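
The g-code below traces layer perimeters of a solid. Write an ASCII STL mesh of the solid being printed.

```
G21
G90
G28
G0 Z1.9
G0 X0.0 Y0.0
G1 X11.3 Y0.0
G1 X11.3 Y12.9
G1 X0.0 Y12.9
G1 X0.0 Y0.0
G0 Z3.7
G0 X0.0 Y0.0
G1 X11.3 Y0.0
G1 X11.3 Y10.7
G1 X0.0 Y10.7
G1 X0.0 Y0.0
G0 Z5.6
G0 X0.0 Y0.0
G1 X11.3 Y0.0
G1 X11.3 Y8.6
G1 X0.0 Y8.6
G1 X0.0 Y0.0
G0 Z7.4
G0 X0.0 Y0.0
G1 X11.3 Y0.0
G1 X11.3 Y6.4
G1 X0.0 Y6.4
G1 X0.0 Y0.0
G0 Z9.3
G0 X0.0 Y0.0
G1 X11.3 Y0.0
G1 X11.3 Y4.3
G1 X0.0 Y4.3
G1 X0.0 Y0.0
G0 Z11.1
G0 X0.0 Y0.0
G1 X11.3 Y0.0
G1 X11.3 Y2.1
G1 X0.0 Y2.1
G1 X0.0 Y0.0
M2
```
solid part
  facet normal 0.0000 0.0000 -1.0000
    outer loop
      vertex 11.3 15.0 0.0
      vertex 11.3 0.0 0.0
      vertex 0.0 0.0 0.0
    endloop
  endfacet
  facet normal 0.0000 0.0000 -1.0000
    outer loop
      vertex 0.0 15.0 0.0
      vertex 11.3 15.0 0.0
      vertex 0.0 0.0 0.0
    endloop
  endfacet
  facet normal 0.0000 -1.0000 0.0000
    outer loop
      vertex 0.0 0.0 0.0
      vertex 11.3 0.0 0.0
      vertex 11.3 0.0 13.0
    endloop
  endfacet
  facet normal 0.0000 -1.0000 0.0000
    outer loop
      vertex 0.0 0.0 0.0
      vertex 11.3 0.0 13.0
      vertex 0.0 0.0 13.0
    endloop
  endfacet
  facet normal 0.0000 0.6549 0.7557
    outer loop
      vertex 0.0 0.0 13.0
      vertex 11.3 0.0 13.0
      vertex 11.3 15.0 0.0
    endloop
  endfacet
  facet normal 0.0000 0.6549 0.7557
    outer loop
      vertex 0.0 0.0 13.0
      vertex 11.3 15.0 0.0
      vertex 0.0 15.0 0.0
    endloop
  endfacet
  facet normal -1.0000 0.0000 0.0000
    outer loop
      vertex 0.0 0.0 13.0
      vertex 0.0 15.0 0.0
      vertex 0.0 0.0 0.0
    endloop
  endfacet
  facet normal 1.0000 0.0000 0.0000
    outer loop
      vertex 11.3 0.0 0.0
      vertex 11.3 15.0 0.0
      vertex 11.3 0.0 13.0
    endloop
  endfacet
endsolid part

The G0 Z moves step by Δz≈1.9 mm. The G1 loops shrink linearly with z, so the solid tapers from its base footprint up to z≈13. Closing with a flat bottom cap and the tapered top and triangulating gives 8 facets — a wedge (ramp): 11.3 × 15 mm base, rising to 13 mm along the y=0 edge and sloping linearly to z=0 at y=15.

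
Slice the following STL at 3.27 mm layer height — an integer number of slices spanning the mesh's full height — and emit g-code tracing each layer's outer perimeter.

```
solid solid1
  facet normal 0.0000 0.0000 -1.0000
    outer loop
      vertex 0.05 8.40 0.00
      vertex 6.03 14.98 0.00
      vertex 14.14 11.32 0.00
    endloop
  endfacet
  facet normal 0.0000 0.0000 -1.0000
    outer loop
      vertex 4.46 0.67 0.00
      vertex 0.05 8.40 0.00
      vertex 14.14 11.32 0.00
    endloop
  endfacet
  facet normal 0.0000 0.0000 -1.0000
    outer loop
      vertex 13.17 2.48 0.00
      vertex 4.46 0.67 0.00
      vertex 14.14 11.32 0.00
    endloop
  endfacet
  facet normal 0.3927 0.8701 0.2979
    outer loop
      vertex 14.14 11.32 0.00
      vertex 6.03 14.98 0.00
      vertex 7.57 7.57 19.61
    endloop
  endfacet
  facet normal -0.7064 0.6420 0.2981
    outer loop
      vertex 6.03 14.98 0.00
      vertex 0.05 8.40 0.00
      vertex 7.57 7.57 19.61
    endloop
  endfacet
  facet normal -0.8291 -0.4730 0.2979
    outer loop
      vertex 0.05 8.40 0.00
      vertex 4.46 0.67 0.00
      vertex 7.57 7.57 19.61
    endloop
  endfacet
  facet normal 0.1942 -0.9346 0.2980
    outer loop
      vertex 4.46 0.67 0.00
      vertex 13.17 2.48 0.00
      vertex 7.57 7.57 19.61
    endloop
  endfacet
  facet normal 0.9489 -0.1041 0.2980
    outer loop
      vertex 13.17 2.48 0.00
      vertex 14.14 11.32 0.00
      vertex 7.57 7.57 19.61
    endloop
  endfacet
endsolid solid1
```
; perimeter-only toolpath
G21 ; units = mm
G90 ; absolute positioning
G28 ; home
; layer 1
G0 Z3.27
G0 X13.05 Y10.70
G1 X6.29 Y13.75
G1 X1.30 Y8.26
G1 X4.98 Y1.82
G1 X12.24 Y3.33
G1 X13.05 Y10.70
; layer 2
G0 Z6.54
G0 X11.95 Y10.07
G1 X6.54 Y12.51
G1 X2.56 Y8.12
G1 X5.50 Y2.97
G1 X11.30 Y4.18
G1 X11.95 Y10.07
; layer 3
G0 Z9.80
G0 X10.86 Y9.45
G1 X6.80 Y11.28
G1 X3.81 Y7.99
G1 X6.02 Y4.12
G1 X10.37 Y5.03
G1 X10.86 Y9.45
; layer 4
G0 Z13.07
G0 X9.76 Y8.82
G1 X7.06 Y10.04
G1 X5.06 Y7.85
G1 X6.53 Y5.27
G1 X9.44 Y5.87
G1 X9.76 Y8.82
; layer 5
G0 Z16.34
G0 X8.67 Y8.20
G1 X7.31 Y8.80
G1 X6.32 Y7.71
G1 X7.05 Y6.42
G1 X8.50 Y6.72
G1 X8.67 Y8.20
M2 ; end

The solid is a regular 5-sided pyramid, base circumscribed radius ≈ 7.57 mm, apex at z ≈ 19.6 mm. Slicing at Δz = 3.27 mm — 6 equal slices spanning the solid's height, so layer i sits at z = i·h/6 — gives 5 non-empty perimeters. Each is a 5-segment closed polygon; G0 lifts to the layer z and rapids to the start vertex, then G1 traces the edges. The cross-section shrinks linearly with z (the slice at the apex is degenerate and omitted).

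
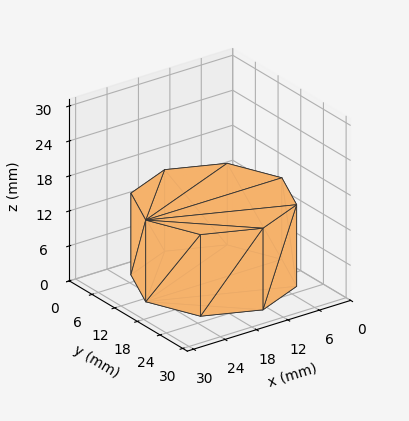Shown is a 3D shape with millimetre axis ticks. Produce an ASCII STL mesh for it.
Reading the render: the shape is a regular 8-sided prism (a cylinder approximated with 8 flat sides), circumscribed radius ≈ 13 mm, height ≈ 14 mm (dimensions read to the nearest mm from the axis ticks). For the STL, each face is triangulated and given an outward normal.

solid part
  facet normal 0.0000 0.0000 -1.0000
    outer loop
      vertex 13.00 26.00 0.00
      vertex 22.19 22.19 0.00
      vertex 26.00 13.00 0.00
    endloop
  endfacet
  facet normal 0.0000 0.0000 -1.0000
    outer loop
      vertex 3.81 22.19 0.00
      vertex 13.00 26.00 0.00
      vertex 26.00 13.00 0.00
    endloop
  endfacet
  facet normal 0.0000 0.0000 -1.0000
    outer loop
      vertex 0.00 13.00 0.00
      vertex 3.81 22.19 0.00
      vertex 26.00 13.00 0.00
    endloop
  endfacet
  facet normal 0.0000 0.0000 -1.0000
    outer loop
      vertex 3.81 3.81 0.00
      vertex 0.00 13.00 0.00
      vertex 26.00 13.00 0.00
    endloop
  endfacet
  facet normal 0.0000 0.0000 -1.0000
    outer loop
      vertex 13.00 0.00 0.00
      vertex 3.81 3.81 0.00
      vertex 26.00 13.00 0.00
    endloop
  endfacet
  facet normal 0.0000 0.0000 -1.0000
    outer loop
      vertex 22.19 3.81 0.00
      vertex 13.00 0.00 0.00
      vertex 26.00 13.00 0.00
    endloop
  endfacet
  facet normal 0.0000 0.0000 1.0000
    outer loop
      vertex 26.00 13.00 14.00
      vertex 22.19 22.19 14.00
      vertex 13.00 26.00 14.00
    endloop
  endfacet
  facet normal 0.0000 0.0000 1.0000
    outer loop
      vertex 26.00 13.00 14.00
      vertex 13.00 26.00 14.00
      vertex 3.81 22.19 14.00
    endloop
  endfacet
  facet normal 0.0000 0.0000 1.0000
    outer loop
      vertex 26.00 13.00 14.00
      vertex 3.81 22.19 14.00
      vertex 0.00 13.00 14.00
    endloop
  endfacet
  facet normal 0.0000 0.0000 1.0000
    outer loop
      vertex 26.00 13.00 14.00
      vertex 0.00 13.00 14.00
      vertex 3.81 3.81 14.00
    endloop
  endfacet
  facet normal 0.0000 0.0000 1.0000
    outer loop
      vertex 26.00 13.00 14.00
      vertex 3.81 3.81 14.00
      vertex 13.00 0.00 14.00
    endloop
  endfacet
  facet normal 0.0000 0.0000 1.0000
    outer loop
      vertex 26.00 13.00 14.00
      vertex 13.00 0.00 14.00
      vertex 22.19 3.81 14.00
    endloop
  endfacet
  facet normal 0.9238 0.3830 0.0000
    outer loop
      vertex 26.00 13.00 0.00
      vertex 22.19 22.19 0.00
      vertex 22.19 22.19 14.00
    endloop
  endfacet
  facet normal 0.9238 0.3830 0.0000
    outer loop
      vertex 26.00 13.00 0.00
      vertex 22.19 22.19 14.00
      vertex 26.00 13.00 14.00
    endloop
  endfacet
  facet normal 0.3830 0.9238 0.0000
    outer loop
      vertex 22.19 22.19 0.00
      vertex 13.00 26.00 0.00
      vertex 13.00 26.00 14.00
    endloop
  endfacet
  facet normal 0.3830 0.9238 0.0000
    outer loop
      vertex 22.19 22.19 0.00
      vertex 13.00 26.00 14.00
      vertex 22.19 22.19 14.00
    endloop
  endfacet
  facet normal -0.3830 0.9238 0.0000
    outer loop
      vertex 13.00 26.00 0.00
      vertex 3.81 22.19 0.00
      vertex 3.81 22.19 14.00
    endloop
  endfacet
  facet normal -0.3830 0.9238 0.0000
    outer loop
      vertex 13.00 26.00 0.00
      vertex 3.81 22.19 14.00
      vertex 13.00 26.00 14.00
    endloop
  endfacet
  facet normal -0.9238 0.3830 0.0000
    outer loop
      vertex 3.81 22.19 0.00
      vertex 0.00 13.00 0.00
      vertex 0.00 13.00 14.00
    endloop
  endfacet
  facet normal -0.9238 0.3830 0.0000
    outer loop
      vertex 3.81 22.19 0.00
      vertex 0.00 13.00 14.00
      vertex 3.81 22.19 14.00
    endloop
  endfacet
  facet normal -0.9238 -0.3830 0.0000
    outer loop
      vertex 0.00 13.00 0.00
      vertex 3.81 3.81 0.00
      vertex 3.81 3.81 14.00
    endloop
  endfacet
  facet normal -0.9238 -0.3830 0.0000
    outer loop
      vertex 0.00 13.00 0.00
      vertex 3.81 3.81 14.00
      vertex 0.00 13.00 14.00
    endloop
  endfacet
  facet normal -0.3830 -0.9238 0.0000
    outer loop
      vertex 3.81 3.81 0.00
      vertex 13.00 0.00 0.00
      vertex 13.00 0.00 14.00
    endloop
  endfacet
  facet normal -0.3830 -0.9238 0.0000
    outer loop
      vertex 3.81 3.81 0.00
      vertex 13.00 0.00 14.00
      vertex 3.81 3.81 14.00
    endloop
  endfacet
  facet normal 0.3830 -0.9238 0.0000
    outer loop
      vertex 13.00 0.00 0.00
      vertex 22.19 3.81 0.00
      vertex 22.19 3.81 14.00
    endloop
  endfacet
  facet normal 0.3830 -0.9238 0.0000
    outer loop
      vertex 13.00 0.00 0.00
      vertex 22.19 3.81 14.00
      vertex 13.00 0.00 14.00
    endloop
  endfacet
  facet normal 0.9238 -0.3830 0.0000
    outer loop
      vertex 22.19 3.81 0.00
      vertex 26.00 13.00 0.00
      vertex 26.00 13.00 14.00
    endloop
  endfacet
  facet normal 0.9238 -0.3830 0.0000
    outer loop
      vertex 22.19 3.81 0.00
      vertex 26.00 13.00 14.00
      vertex 22.19 3.81 14.00
    endloop
  endfacet
endsolid part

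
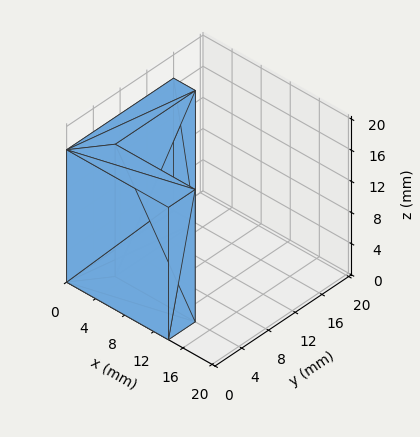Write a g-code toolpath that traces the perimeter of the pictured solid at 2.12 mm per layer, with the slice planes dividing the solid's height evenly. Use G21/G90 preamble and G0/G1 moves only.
Reading the render: the shape is an L-shaped prism: outer 14 × 16 mm, arm thicknesses ≈ 4 mm (horizontal) and 3 mm (vertical), extruded 17 mm in z (dimensions read to the nearest mm from the axis ticks). For the g-code, the solid's height is divided into equal slices at the stated Δz and each level perimeter traced with G1 moves after a G0 lift.

; perimeter-only toolpath
G21 ; units = mm
G90 ; absolute positioning
G28 ; home
; layer 1
G0 Z2.12
G0 X0.00 Y0.00
G1 X14.00 Y0.00
G1 X14.00 Y4.00
G1 X3.00 Y4.00
G1 X3.00 Y16.00
G1 X0.00 Y16.00
G1 X0.00 Y0.00
; layer 2
G0 Z4.25
G0 X0.00 Y0.00
G1 X14.00 Y0.00
G1 X14.00 Y4.00
G1 X3.00 Y4.00
G1 X3.00 Y16.00
G1 X0.00 Y16.00
G1 X0.00 Y0.00
; layer 3
G0 Z6.38
G0 X0.00 Y0.00
G1 X14.00 Y0.00
G1 X14.00 Y4.00
G1 X3.00 Y4.00
G1 X3.00 Y16.00
G1 X0.00 Y16.00
G1 X0.00 Y0.00
; layer 4
G0 Z8.50
G0 X0.00 Y0.00
G1 X14.00 Y0.00
G1 X14.00 Y4.00
G1 X3.00 Y4.00
G1 X3.00 Y16.00
G1 X0.00 Y16.00
G1 X0.00 Y0.00
; layer 5
G0 Z10.62
G0 X0.00 Y0.00
G1 X14.00 Y0.00
G1 X14.00 Y4.00
G1 X3.00 Y4.00
G1 X3.00 Y16.00
G1 X0.00 Y16.00
G1 X0.00 Y0.00
; layer 6
G0 Z12.75
G0 X0.00 Y0.00
G1 X14.00 Y0.00
G1 X14.00 Y4.00
G1 X3.00 Y4.00
G1 X3.00 Y16.00
G1 X0.00 Y16.00
G1 X0.00 Y0.00
; layer 7
G0 Z14.88
G0 X0.00 Y0.00
G1 X14.00 Y0.00
G1 X14.00 Y4.00
G1 X3.00 Y4.00
G1 X3.00 Y16.00
G1 X0.00 Y16.00
G1 X0.00 Y0.00
; layer 8
G0 Z17.00
G0 X0.00 Y0.00
G1 X14.00 Y0.00
G1 X14.00 Y4.00
G1 X3.00 Y4.00
G1 X3.00 Y16.00
G1 X0.00 Y16.00
G1 X0.00 Y0.00
M2 ; end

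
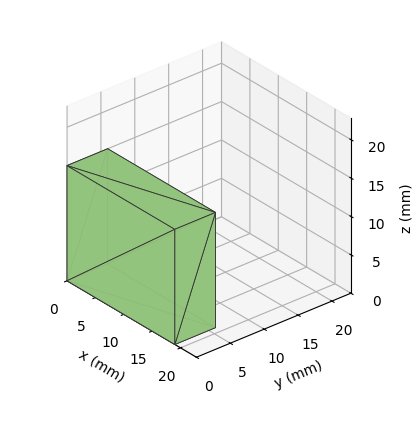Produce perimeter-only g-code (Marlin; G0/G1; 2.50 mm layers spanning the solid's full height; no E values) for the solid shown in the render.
Reading the render: the shape is a rectangular box, roughly 19 × 6 mm footprint and 15 mm tall (dimensions read to the nearest mm from the axis ticks). For the g-code, the solid's height is divided into equal slices at the stated Δz and each level perimeter traced with G1 moves after a G0 lift.

; perimeter-only toolpath
G21 ; units = mm
G90 ; absolute positioning
G28 ; home
; layer 1
G0 Z2.50
G0 X0.00 Y0.00
G1 X19.00 Y0.00
G1 X19.00 Y6.00
G1 X0.00 Y6.00
G1 X0.00 Y0.00
; layer 2
G0 Z5.00
G0 X0.00 Y0.00
G1 X19.00 Y0.00
G1 X19.00 Y6.00
G1 X0.00 Y6.00
G1 X0.00 Y0.00
; layer 3
G0 Z7.50
G0 X0.00 Y0.00
G1 X19.00 Y0.00
G1 X19.00 Y6.00
G1 X0.00 Y6.00
G1 X0.00 Y0.00
; layer 4
G0 Z10.00
G0 X0.00 Y0.00
G1 X19.00 Y0.00
G1 X19.00 Y6.00
G1 X0.00 Y6.00
G1 X0.00 Y0.00
; layer 5
G0 Z12.50
G0 X0.00 Y0.00
G1 X19.00 Y0.00
G1 X19.00 Y6.00
G1 X0.00 Y6.00
G1 X0.00 Y0.00
; layer 6
G0 Z15.00
G0 X0.00 Y0.00
G1 X19.00 Y0.00
G1 X19.00 Y6.00
G1 X0.00 Y6.00
G1 X0.00 Y0.00
M2 ; end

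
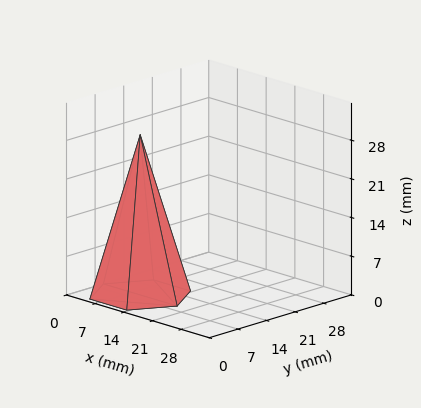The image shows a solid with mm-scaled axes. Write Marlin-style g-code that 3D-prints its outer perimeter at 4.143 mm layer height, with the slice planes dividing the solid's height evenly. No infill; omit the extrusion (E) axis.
Reading the render: the shape is a regular 6-sided pyramid, base circumscribed radius ≈ 9 mm, apex at z ≈ 29 mm (dimensions read to the nearest mm from the axis ticks). For the g-code, the solid's height is divided into equal slices at the stated Δz and each level perimeter traced with G1 moves after a G0 lift.

; perimeter-only toolpath
G21 ; units = mm
G90 ; absolute positioning
G28 ; home
; layer 1
G0 Z4.143
G0 X16.714 Y9.000
G1 X12.857 Y15.681
G1 X5.143 Y15.681
G1 X1.286 Y9.000
G1 X5.143 Y2.319
G1 X12.857 Y2.319
G1 X16.714 Y9.000
; layer 2
G0 Z8.286
G0 X15.429 Y9.000
G1 X12.214 Y14.567
G1 X5.786 Y14.567
G1 X2.571 Y9.000
G1 X5.786 Y3.433
G1 X12.214 Y3.433
G1 X15.429 Y9.000
; layer 3
G0 Z12.429
G0 X14.143 Y9.000
G1 X11.571 Y13.454
G1 X6.429 Y13.454
G1 X3.857 Y9.000
G1 X6.429 Y4.546
G1 X11.571 Y4.546
G1 X14.143 Y9.000
; layer 4
G0 Z16.571
G0 X12.857 Y9.000
G1 X10.929 Y12.340
G1 X7.071 Y12.340
G1 X5.143 Y9.000
G1 X7.071 Y5.660
G1 X10.929 Y5.660
G1 X12.857 Y9.000
; layer 5
G0 Z20.714
G0 X11.571 Y9.000
G1 X10.286 Y11.227
G1 X7.714 Y11.227
G1 X6.429 Y9.000
G1 X7.714 Y6.773
G1 X10.286 Y6.773
G1 X11.571 Y9.000
; layer 6
G0 Z24.857
G0 X10.286 Y9.000
G1 X9.643 Y10.113
G1 X8.357 Y10.113
G1 X7.714 Y9.000
G1 X8.357 Y7.887
G1 X9.643 Y7.887
G1 X10.286 Y9.000
M2 ; end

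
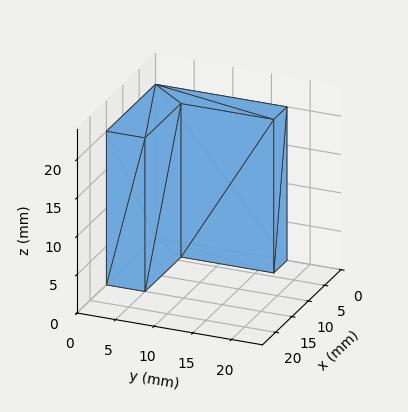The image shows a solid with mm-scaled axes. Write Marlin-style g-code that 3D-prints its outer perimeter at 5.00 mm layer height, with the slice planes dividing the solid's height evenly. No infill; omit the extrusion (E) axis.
Reading the render: the shape is an L-shaped prism: outer 15 × 17 mm, arm thicknesses ≈ 5 mm (horizontal) and 4 mm (vertical), extruded 20 mm in z (dimensions read to the nearest mm from the axis ticks). For the g-code, the solid's height is divided into equal slices at the stated Δz and each level perimeter traced with G1 moves after a G0 lift.

; perimeter-only toolpath
G21 ; units = mm
G90 ; absolute positioning
G28 ; home
; layer 1
G0 Z5.00
G0 X0.00 Y0.00
G1 X15.00 Y0.00
G1 X15.00 Y5.00
G1 X4.00 Y5.00
G1 X4.00 Y17.00
G1 X0.00 Y17.00
G1 X0.00 Y0.00
; layer 2
G0 Z10.00
G0 X0.00 Y0.00
G1 X15.00 Y0.00
G1 X15.00 Y5.00
G1 X4.00 Y5.00
G1 X4.00 Y17.00
G1 X0.00 Y17.00
G1 X0.00 Y0.00
; layer 3
G0 Z15.00
G0 X0.00 Y0.00
G1 X15.00 Y0.00
G1 X15.00 Y5.00
G1 X4.00 Y5.00
G1 X4.00 Y17.00
G1 X0.00 Y17.00
G1 X0.00 Y0.00
; layer 4
G0 Z20.00
G0 X0.00 Y0.00
G1 X15.00 Y0.00
G1 X15.00 Y5.00
G1 X4.00 Y5.00
G1 X4.00 Y17.00
G1 X0.00 Y17.00
G1 X0.00 Y0.00
M2 ; end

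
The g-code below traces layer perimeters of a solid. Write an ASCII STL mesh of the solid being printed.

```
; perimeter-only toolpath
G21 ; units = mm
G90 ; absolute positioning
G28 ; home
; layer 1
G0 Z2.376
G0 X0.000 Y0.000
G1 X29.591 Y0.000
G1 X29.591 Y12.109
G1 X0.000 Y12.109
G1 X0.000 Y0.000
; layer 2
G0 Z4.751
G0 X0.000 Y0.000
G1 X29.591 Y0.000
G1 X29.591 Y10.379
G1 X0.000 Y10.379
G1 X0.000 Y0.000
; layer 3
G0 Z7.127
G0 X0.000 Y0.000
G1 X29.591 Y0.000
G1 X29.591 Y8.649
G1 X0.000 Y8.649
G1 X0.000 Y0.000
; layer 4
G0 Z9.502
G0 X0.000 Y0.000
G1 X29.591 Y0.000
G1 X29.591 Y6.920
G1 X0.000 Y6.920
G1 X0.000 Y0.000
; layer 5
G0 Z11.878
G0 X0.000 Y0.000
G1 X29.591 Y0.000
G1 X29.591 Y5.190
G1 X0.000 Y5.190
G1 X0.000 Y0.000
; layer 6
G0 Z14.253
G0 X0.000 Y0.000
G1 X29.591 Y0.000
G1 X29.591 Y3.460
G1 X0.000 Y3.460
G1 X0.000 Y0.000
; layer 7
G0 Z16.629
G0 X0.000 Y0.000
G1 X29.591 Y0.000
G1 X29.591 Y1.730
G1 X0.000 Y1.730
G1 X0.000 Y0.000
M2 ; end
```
solid part
  facet normal 0.0000 0.0000 -1.0000
    outer loop
      vertex 29.591 13.839 0.000
      vertex 29.591 0.000 0.000
      vertex 0.000 0.000 0.000
    endloop
  endfacet
  facet normal 0.0000 0.0000 -1.0000
    outer loop
      vertex 0.000 13.839 0.000
      vertex 29.591 13.839 0.000
      vertex 0.000 0.000 0.000
    endloop
  endfacet
  facet normal 0.0000 -1.0000 0.0000
    outer loop
      vertex 0.000 0.000 0.000
      vertex 29.591 0.000 0.000
      vertex 29.591 0.000 19.004
    endloop
  endfacet
  facet normal 0.0000 -1.0000 0.0000
    outer loop
      vertex 0.000 0.000 0.000
      vertex 29.591 0.000 19.004
      vertex 0.000 0.000 19.004
    endloop
  endfacet
  facet normal 0.0000 0.8084 0.5887
    outer loop
      vertex 0.000 0.000 19.004
      vertex 29.591 0.000 19.004
      vertex 29.591 13.839 0.000
    endloop
  endfacet
  facet normal 0.0000 0.8084 0.5887
    outer loop
      vertex 0.000 0.000 19.004
      vertex 29.591 13.839 0.000
      vertex 0.000 13.839 0.000
    endloop
  endfacet
  facet normal -1.0000 0.0000 0.0000
    outer loop
      vertex 0.000 0.000 19.004
      vertex 0.000 13.839 0.000
      vertex 0.000 0.000 0.000
    endloop
  endfacet
  facet normal 1.0000 0.0000 0.0000
    outer loop
      vertex 29.591 0.000 0.000
      vertex 29.591 13.839 0.000
      vertex 29.591 0.000 19.004
    endloop
  endfacet
endsolid part

The G0 Z moves step by Δz≈2.376 mm. The G1 loops shrink linearly with z, so the solid tapers from its base footprint up to z≈19. Closing with a flat bottom cap and the tapered top and triangulating gives 8 facets — a wedge (ramp): 29.6 × 13.8 mm base, rising to 19 mm along the y=0 edge and sloping linearly to z=0 at y=13.8.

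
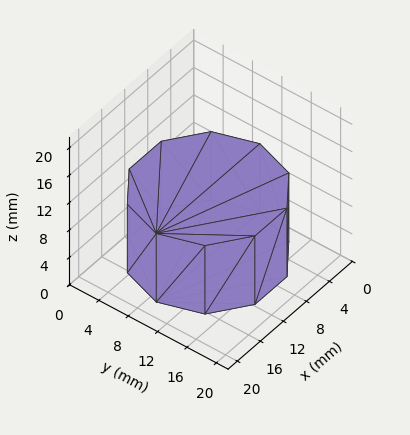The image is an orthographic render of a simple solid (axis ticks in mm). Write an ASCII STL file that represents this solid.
Reading the render: the shape is a regular 10-sided prism (a cylinder approximated with 10 flat sides), circumscribed radius ≈ 9 mm, height ≈ 10 mm (dimensions read to the nearest mm from the axis ticks). For the STL, each face is triangulated and given an outward normal.

solid part
  facet normal 0.0000 0.0000 -1.0000
    outer loop
      vertex 11.78 17.56 0.00
      vertex 16.28 14.29 0.00
      vertex 18.00 9.00 0.00
    endloop
  endfacet
  facet normal 0.0000 0.0000 -1.0000
    outer loop
      vertex 6.22 17.56 0.00
      vertex 11.78 17.56 0.00
      vertex 18.00 9.00 0.00
    endloop
  endfacet
  facet normal 0.0000 0.0000 -1.0000
    outer loop
      vertex 1.72 14.29 0.00
      vertex 6.22 17.56 0.00
      vertex 18.00 9.00 0.00
    endloop
  endfacet
  facet normal 0.0000 0.0000 -1.0000
    outer loop
      vertex 0.00 9.00 0.00
      vertex 1.72 14.29 0.00
      vertex 18.00 9.00 0.00
    endloop
  endfacet
  facet normal 0.0000 0.0000 -1.0000
    outer loop
      vertex 1.72 3.71 0.00
      vertex 0.00 9.00 0.00
      vertex 18.00 9.00 0.00
    endloop
  endfacet
  facet normal 0.0000 0.0000 -1.0000
    outer loop
      vertex 6.22 0.44 0.00
      vertex 1.72 3.71 0.00
      vertex 18.00 9.00 0.00
    endloop
  endfacet
  facet normal 0.0000 0.0000 -1.0000
    outer loop
      vertex 11.78 0.44 0.00
      vertex 6.22 0.44 0.00
      vertex 18.00 9.00 0.00
    endloop
  endfacet
  facet normal 0.0000 0.0000 -1.0000
    outer loop
      vertex 16.28 3.71 0.00
      vertex 11.78 0.44 0.00
      vertex 18.00 9.00 0.00
    endloop
  endfacet
  facet normal 0.0000 0.0000 1.0000
    outer loop
      vertex 18.00 9.00 10.00
      vertex 16.28 14.29 10.00
      vertex 11.78 17.56 10.00
    endloop
  endfacet
  facet normal 0.0000 0.0000 1.0000
    outer loop
      vertex 18.00 9.00 10.00
      vertex 11.78 17.56 10.00
      vertex 6.22 17.56 10.00
    endloop
  endfacet
  facet normal 0.0000 0.0000 1.0000
    outer loop
      vertex 18.00 9.00 10.00
      vertex 6.22 17.56 10.00
      vertex 1.72 14.29 10.00
    endloop
  endfacet
  facet normal 0.0000 0.0000 1.0000
    outer loop
      vertex 18.00 9.00 10.00
      vertex 1.72 14.29 10.00
      vertex 0.00 9.00 10.00
    endloop
  endfacet
  facet normal 0.0000 0.0000 1.0000
    outer loop
      vertex 18.00 9.00 10.00
      vertex 0.00 9.00 10.00
      vertex 1.72 3.71 10.00
    endloop
  endfacet
  facet normal 0.0000 0.0000 1.0000
    outer loop
      vertex 18.00 9.00 10.00
      vertex 1.72 3.71 10.00
      vertex 6.22 0.44 10.00
    endloop
  endfacet
  facet normal 0.0000 0.0000 1.0000
    outer loop
      vertex 18.00 9.00 10.00
      vertex 6.22 0.44 10.00
      vertex 11.78 0.44 10.00
    endloop
  endfacet
  facet normal 0.0000 0.0000 1.0000
    outer loop
      vertex 18.00 9.00 10.00
      vertex 11.78 0.44 10.00
      vertex 16.28 3.71 10.00
    endloop
  endfacet
  facet normal 0.9510 0.3092 0.0000
    outer loop
      vertex 18.00 9.00 0.00
      vertex 16.28 14.29 0.00
      vertex 16.28 14.29 10.00
    endloop
  endfacet
  facet normal 0.9510 0.3092 0.0000
    outer loop
      vertex 18.00 9.00 0.00
      vertex 16.28 14.29 10.00
      vertex 18.00 9.00 10.00
    endloop
  endfacet
  facet normal 0.5879 0.8090 0.0000
    outer loop
      vertex 16.28 14.29 0.00
      vertex 11.78 17.56 0.00
      vertex 11.78 17.56 10.00
    endloop
  endfacet
  facet normal 0.5879 0.8090 0.0000
    outer loop
      vertex 16.28 14.29 0.00
      vertex 11.78 17.56 10.00
      vertex 16.28 14.29 10.00
    endloop
  endfacet
  facet normal 0.0000 1.0000 0.0000
    outer loop
      vertex 11.78 17.56 0.00
      vertex 6.22 17.56 0.00
      vertex 6.22 17.56 10.00
    endloop
  endfacet
  facet normal 0.0000 1.0000 0.0000
    outer loop
      vertex 11.78 17.56 0.00
      vertex 6.22 17.56 10.00
      vertex 11.78 17.56 10.00
    endloop
  endfacet
  facet normal -0.5879 0.8090 0.0000
    outer loop
      vertex 6.22 17.56 0.00
      vertex 1.72 14.29 0.00
      vertex 1.72 14.29 10.00
    endloop
  endfacet
  facet normal -0.5879 0.8090 0.0000
    outer loop
      vertex 6.22 17.56 0.00
      vertex 1.72 14.29 10.00
      vertex 6.22 17.56 10.00
    endloop
  endfacet
  facet normal -0.9510 0.3092 0.0000
    outer loop
      vertex 1.72 14.29 0.00
      vertex 0.00 9.00 0.00
      vertex 0.00 9.00 10.00
    endloop
  endfacet
  facet normal -0.9510 0.3092 0.0000
    outer loop
      vertex 1.72 14.29 0.00
      vertex 0.00 9.00 10.00
      vertex 1.72 14.29 10.00
    endloop
  endfacet
  facet normal -0.9510 -0.3092 0.0000
    outer loop
      vertex 0.00 9.00 0.00
      vertex 1.72 3.71 0.00
      vertex 1.72 3.71 10.00
    endloop
  endfacet
  facet normal -0.9510 -0.3092 0.0000
    outer loop
      vertex 0.00 9.00 0.00
      vertex 1.72 3.71 10.00
      vertex 0.00 9.00 10.00
    endloop
  endfacet
  facet normal -0.5879 -0.8090 0.0000
    outer loop
      vertex 1.72 3.71 0.00
      vertex 6.22 0.44 0.00
      vertex 6.22 0.44 10.00
    endloop
  endfacet
  facet normal -0.5879 -0.8090 0.0000
    outer loop
      vertex 1.72 3.71 0.00
      vertex 6.22 0.44 10.00
      vertex 1.72 3.71 10.00
    endloop
  endfacet
  facet normal 0.0000 -1.0000 0.0000
    outer loop
      vertex 6.22 0.44 0.00
      vertex 11.78 0.44 0.00
      vertex 11.78 0.44 10.00
    endloop
  endfacet
  facet normal 0.0000 -1.0000 0.0000
    outer loop
      vertex 6.22 0.44 0.00
      vertex 11.78 0.44 10.00
      vertex 6.22 0.44 10.00
    endloop
  endfacet
  facet normal 0.5879 -0.8090 0.0000
    outer loop
      vertex 11.78 0.44 0.00
      vertex 16.28 3.71 0.00
      vertex 16.28 3.71 10.00
    endloop
  endfacet
  facet normal 0.5879 -0.8090 0.0000
    outer loop
      vertex 11.78 0.44 0.00
      vertex 16.28 3.71 10.00
      vertex 11.78 0.44 10.00
    endloop
  endfacet
  facet normal 0.9510 -0.3092 0.0000
    outer loop
      vertex 16.28 3.71 0.00
      vertex 18.00 9.00 0.00
      vertex 18.00 9.00 10.00
    endloop
  endfacet
  facet normal 0.9510 -0.3092 0.0000
    outer loop
      vertex 16.28 3.71 0.00
      vertex 18.00 9.00 10.00
      vertex 16.28 3.71 10.00
    endloop
  endfacet
endsolid part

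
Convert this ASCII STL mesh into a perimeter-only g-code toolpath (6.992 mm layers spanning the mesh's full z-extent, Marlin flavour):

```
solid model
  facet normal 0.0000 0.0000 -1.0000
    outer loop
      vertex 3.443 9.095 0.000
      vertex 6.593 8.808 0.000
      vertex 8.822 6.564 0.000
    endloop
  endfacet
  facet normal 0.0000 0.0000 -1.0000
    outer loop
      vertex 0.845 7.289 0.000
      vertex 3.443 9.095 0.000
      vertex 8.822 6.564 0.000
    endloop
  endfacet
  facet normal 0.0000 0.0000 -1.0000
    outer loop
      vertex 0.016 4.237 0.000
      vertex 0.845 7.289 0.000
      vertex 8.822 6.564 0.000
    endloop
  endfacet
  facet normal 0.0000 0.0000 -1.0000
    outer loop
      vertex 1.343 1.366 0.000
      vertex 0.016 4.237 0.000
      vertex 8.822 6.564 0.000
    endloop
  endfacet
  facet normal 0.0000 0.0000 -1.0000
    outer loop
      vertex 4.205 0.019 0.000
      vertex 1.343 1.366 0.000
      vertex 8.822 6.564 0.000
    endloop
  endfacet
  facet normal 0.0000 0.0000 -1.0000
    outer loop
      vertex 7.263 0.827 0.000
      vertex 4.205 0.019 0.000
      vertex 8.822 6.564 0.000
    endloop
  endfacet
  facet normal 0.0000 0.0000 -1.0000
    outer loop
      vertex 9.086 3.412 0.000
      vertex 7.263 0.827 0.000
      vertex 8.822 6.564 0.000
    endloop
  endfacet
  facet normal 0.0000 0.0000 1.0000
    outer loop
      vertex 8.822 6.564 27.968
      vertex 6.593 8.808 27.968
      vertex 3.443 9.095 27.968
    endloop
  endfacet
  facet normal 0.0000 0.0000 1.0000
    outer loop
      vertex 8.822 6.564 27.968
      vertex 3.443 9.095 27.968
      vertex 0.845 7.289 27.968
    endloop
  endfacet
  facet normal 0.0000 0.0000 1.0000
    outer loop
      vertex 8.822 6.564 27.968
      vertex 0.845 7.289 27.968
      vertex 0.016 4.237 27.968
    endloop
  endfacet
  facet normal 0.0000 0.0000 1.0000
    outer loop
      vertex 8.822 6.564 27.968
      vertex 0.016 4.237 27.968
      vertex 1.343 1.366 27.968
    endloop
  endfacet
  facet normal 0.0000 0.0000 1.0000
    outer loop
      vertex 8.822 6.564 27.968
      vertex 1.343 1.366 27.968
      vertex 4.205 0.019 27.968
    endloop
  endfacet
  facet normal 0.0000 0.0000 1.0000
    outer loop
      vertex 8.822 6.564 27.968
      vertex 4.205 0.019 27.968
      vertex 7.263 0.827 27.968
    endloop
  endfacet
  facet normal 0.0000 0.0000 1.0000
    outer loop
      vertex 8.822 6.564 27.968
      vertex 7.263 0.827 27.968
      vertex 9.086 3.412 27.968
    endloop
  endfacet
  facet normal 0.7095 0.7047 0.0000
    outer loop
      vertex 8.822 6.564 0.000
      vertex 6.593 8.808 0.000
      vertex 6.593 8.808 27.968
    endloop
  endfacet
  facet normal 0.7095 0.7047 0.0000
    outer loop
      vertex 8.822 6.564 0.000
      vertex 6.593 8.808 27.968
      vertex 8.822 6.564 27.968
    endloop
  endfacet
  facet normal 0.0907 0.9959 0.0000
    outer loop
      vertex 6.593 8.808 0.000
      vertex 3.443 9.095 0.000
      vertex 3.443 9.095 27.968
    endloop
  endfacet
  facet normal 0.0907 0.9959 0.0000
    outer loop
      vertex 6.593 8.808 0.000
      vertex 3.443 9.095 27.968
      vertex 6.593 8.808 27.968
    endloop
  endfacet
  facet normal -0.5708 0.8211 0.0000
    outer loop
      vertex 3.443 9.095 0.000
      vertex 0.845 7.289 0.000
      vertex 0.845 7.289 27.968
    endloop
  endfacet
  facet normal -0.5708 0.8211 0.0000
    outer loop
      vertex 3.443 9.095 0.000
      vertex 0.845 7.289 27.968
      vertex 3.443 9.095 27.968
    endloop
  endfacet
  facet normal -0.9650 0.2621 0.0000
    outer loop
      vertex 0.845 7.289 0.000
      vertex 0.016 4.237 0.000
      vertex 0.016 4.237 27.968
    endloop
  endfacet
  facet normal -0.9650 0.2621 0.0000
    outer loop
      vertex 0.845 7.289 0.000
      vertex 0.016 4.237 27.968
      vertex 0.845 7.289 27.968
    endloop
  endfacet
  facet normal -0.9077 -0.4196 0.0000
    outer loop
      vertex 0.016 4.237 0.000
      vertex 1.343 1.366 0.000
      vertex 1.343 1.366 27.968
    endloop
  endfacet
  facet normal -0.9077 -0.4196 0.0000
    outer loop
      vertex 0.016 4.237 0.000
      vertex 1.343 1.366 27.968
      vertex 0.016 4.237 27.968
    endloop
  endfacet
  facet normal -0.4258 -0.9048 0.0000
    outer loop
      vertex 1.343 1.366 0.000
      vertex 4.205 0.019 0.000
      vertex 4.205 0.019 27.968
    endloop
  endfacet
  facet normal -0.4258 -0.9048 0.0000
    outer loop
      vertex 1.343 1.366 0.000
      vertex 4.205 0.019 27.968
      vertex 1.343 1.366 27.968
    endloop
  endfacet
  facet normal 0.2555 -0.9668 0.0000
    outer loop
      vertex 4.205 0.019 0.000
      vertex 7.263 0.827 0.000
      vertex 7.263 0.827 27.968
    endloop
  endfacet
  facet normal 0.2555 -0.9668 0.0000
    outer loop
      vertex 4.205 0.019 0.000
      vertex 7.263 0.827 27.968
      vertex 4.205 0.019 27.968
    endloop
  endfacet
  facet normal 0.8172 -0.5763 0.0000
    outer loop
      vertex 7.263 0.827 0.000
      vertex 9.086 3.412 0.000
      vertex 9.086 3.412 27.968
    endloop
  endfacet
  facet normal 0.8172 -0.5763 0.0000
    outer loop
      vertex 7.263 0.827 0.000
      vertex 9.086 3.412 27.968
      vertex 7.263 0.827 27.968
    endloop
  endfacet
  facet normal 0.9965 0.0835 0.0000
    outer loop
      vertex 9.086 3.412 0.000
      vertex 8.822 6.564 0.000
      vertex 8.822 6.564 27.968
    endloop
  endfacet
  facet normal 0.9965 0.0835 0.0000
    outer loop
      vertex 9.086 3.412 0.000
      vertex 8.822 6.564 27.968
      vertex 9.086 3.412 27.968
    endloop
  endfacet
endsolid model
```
; perimeter-only toolpath
G21 ; units = mm
G90 ; absolute positioning
G28 ; home
; layer 1
G0 Z6.992
G0 X8.822 Y6.564
G1 X6.593 Y8.808
G1 X3.443 Y9.095
G1 X0.845 Y7.289
G1 X0.016 Y4.237
G1 X1.343 Y1.366
G1 X4.205 Y0.019
G1 X7.263 Y0.827
G1 X9.086 Y3.412
G1 X8.822 Y6.564
; layer 2
G0 Z13.984
G0 X8.822 Y6.564
G1 X6.593 Y8.808
G1 X3.443 Y9.095
G1 X0.845 Y7.289
G1 X0.016 Y4.237
G1 X1.343 Y1.366
G1 X4.205 Y0.019
G1 X7.263 Y0.827
G1 X9.086 Y3.412
G1 X8.822 Y6.564
; layer 3
G0 Z20.976
G0 X8.822 Y6.564
G1 X6.593 Y8.808
G1 X3.443 Y9.095
G1 X0.845 Y7.289
G1 X0.016 Y4.237
G1 X1.343 Y1.366
G1 X4.205 Y0.019
G1 X7.263 Y0.827
G1 X9.086 Y3.412
G1 X8.822 Y6.564
; layer 4
G0 Z27.968
G0 X8.822 Y6.564
G1 X6.593 Y8.808
G1 X3.443 Y9.095
G1 X0.845 Y7.289
G1 X0.016 Y4.237
G1 X1.343 Y1.366
G1 X4.205 Y0.019
G1 X7.263 Y0.827
G1 X9.086 Y3.412
G1 X8.822 Y6.564
M2 ; end

The solid is a regular 9-sided prism (a cylinder approximated with 9 flat sides), circumscribed radius ≈ 4.62 mm, height ≈ 28 mm. Slicing at Δz = 6.992 mm — 4 equal slices spanning the solid's height, so layer i sits at z = i·h/4 — gives 4 non-empty perimeters. Each is a 9-segment closed polygon; G0 lifts to the layer z and rapids to the start vertex, then G1 traces the edges.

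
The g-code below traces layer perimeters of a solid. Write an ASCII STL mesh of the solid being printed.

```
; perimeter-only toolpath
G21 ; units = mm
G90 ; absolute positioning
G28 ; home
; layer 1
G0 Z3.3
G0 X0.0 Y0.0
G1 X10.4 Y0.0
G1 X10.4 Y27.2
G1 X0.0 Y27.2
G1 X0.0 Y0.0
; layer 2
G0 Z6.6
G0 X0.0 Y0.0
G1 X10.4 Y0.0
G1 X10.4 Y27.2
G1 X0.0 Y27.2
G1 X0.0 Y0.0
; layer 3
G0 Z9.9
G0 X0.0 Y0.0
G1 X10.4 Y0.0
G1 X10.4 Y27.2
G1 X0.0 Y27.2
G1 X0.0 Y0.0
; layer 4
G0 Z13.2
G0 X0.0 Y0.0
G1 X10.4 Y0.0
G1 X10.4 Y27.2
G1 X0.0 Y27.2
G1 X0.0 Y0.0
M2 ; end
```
solid part
  facet normal 0.0000 0.0000 -1.0000
    outer loop
      vertex 10.4 27.2 0.0
      vertex 10.4 0.0 0.0
      vertex 0.0 0.0 0.0
    endloop
  endfacet
  facet normal 0.0000 0.0000 -1.0000
    outer loop
      vertex 0.0 27.2 0.0
      vertex 10.4 27.2 0.0
      vertex 0.0 0.0 0.0
    endloop
  endfacet
  facet normal 0.0000 0.0000 1.0000
    outer loop
      vertex 0.0 0.0 13.2
      vertex 10.4 0.0 13.2
      vertex 10.4 27.2 13.2
    endloop
  endfacet
  facet normal 0.0000 0.0000 1.0000
    outer loop
      vertex 0.0 0.0 13.2
      vertex 10.4 27.2 13.2
      vertex 0.0 27.2 13.2
    endloop
  endfacet
  facet normal 0.0000 -1.0000 0.0000
    outer loop
      vertex 0.0 0.0 0.0
      vertex 10.4 0.0 0.0
      vertex 10.4 0.0 13.2
    endloop
  endfacet
  facet normal 0.0000 -1.0000 0.0000
    outer loop
      vertex 0.0 0.0 0.0
      vertex 10.4 0.0 13.2
      vertex 0.0 0.0 13.2
    endloop
  endfacet
  facet normal 0.0000 1.0000 0.0000
    outer loop
      vertex 10.4 27.2 13.2
      vertex 10.4 27.2 0.0
      vertex 0.0 27.2 0.0
    endloop
  endfacet
  facet normal 0.0000 1.0000 0.0000
    outer loop
      vertex 0.0 27.2 13.2
      vertex 10.4 27.2 13.2
      vertex 0.0 27.2 0.0
    endloop
  endfacet
  facet normal -1.0000 0.0000 0.0000
    outer loop
      vertex 0.0 27.2 13.2
      vertex 0.0 27.2 0.0
      vertex 0.0 0.0 0.0
    endloop
  endfacet
  facet normal -1.0000 0.0000 0.0000
    outer loop
      vertex 0.0 0.0 13.2
      vertex 0.0 27.2 13.2
      vertex 0.0 0.0 0.0
    endloop
  endfacet
  facet normal 1.0000 0.0000 0.0000
    outer loop
      vertex 10.4 0.0 0.0
      vertex 10.4 27.2 0.0
      vertex 10.4 27.2 13.2
    endloop
  endfacet
  facet normal 1.0000 0.0000 0.0000
    outer loop
      vertex 10.4 0.0 0.0
      vertex 10.4 27.2 13.2
      vertex 10.4 0.0 13.2
    endloop
  endfacet
endsolid part

The G0 Z moves step by Δz≈3.3 mm. Every layer's G1 loop is the same polygon, so the solid is a straight extrusion of it from z=0 to z≈13.2. Closing with flat bottom and top caps and triangulating gives 12 facets — a rectangular box, roughly 10.4 × 27.2 mm footprint and 13.2 mm tall.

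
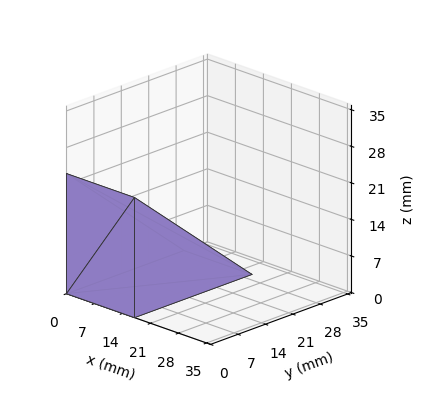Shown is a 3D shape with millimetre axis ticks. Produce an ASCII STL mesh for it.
Reading the render: the shape is a wedge (ramp): 17 × 30 mm base, rising to 23 mm along the y=0 edge and sloping linearly to z=0 at y=30 (dimensions read to the nearest mm from the axis ticks). For the STL, each face is triangulated and given an outward normal.

solid part
  facet normal 0.0000 0.0000 -1.0000
    outer loop
      vertex 17.0 30.0 0.0
      vertex 17.0 0.0 0.0
      vertex 0.0 0.0 0.0
    endloop
  endfacet
  facet normal 0.0000 0.0000 -1.0000
    outer loop
      vertex 0.0 30.0 0.0
      vertex 17.0 30.0 0.0
      vertex 0.0 0.0 0.0
    endloop
  endfacet
  facet normal 0.0000 -1.0000 0.0000
    outer loop
      vertex 0.0 0.0 0.0
      vertex 17.0 0.0 0.0
      vertex 17.0 0.0 23.0
    endloop
  endfacet
  facet normal 0.0000 -1.0000 0.0000
    outer loop
      vertex 0.0 0.0 0.0
      vertex 17.0 0.0 23.0
      vertex 0.0 0.0 23.0
    endloop
  endfacet
  facet normal 0.0000 0.6084 0.7936
    outer loop
      vertex 0.0 0.0 23.0
      vertex 17.0 0.0 23.0
      vertex 17.0 30.0 0.0
    endloop
  endfacet
  facet normal 0.0000 0.6084 0.7936
    outer loop
      vertex 0.0 0.0 23.0
      vertex 17.0 30.0 0.0
      vertex 0.0 30.0 0.0
    endloop
  endfacet
  facet normal -1.0000 0.0000 0.0000
    outer loop
      vertex 0.0 0.0 23.0
      vertex 0.0 30.0 0.0
      vertex 0.0 0.0 0.0
    endloop
  endfacet
  facet normal 1.0000 0.0000 0.0000
    outer loop
      vertex 17.0 0.0 0.0
      vertex 17.0 30.0 0.0
      vertex 17.0 0.0 23.0
    endloop
  endfacet
endsolid part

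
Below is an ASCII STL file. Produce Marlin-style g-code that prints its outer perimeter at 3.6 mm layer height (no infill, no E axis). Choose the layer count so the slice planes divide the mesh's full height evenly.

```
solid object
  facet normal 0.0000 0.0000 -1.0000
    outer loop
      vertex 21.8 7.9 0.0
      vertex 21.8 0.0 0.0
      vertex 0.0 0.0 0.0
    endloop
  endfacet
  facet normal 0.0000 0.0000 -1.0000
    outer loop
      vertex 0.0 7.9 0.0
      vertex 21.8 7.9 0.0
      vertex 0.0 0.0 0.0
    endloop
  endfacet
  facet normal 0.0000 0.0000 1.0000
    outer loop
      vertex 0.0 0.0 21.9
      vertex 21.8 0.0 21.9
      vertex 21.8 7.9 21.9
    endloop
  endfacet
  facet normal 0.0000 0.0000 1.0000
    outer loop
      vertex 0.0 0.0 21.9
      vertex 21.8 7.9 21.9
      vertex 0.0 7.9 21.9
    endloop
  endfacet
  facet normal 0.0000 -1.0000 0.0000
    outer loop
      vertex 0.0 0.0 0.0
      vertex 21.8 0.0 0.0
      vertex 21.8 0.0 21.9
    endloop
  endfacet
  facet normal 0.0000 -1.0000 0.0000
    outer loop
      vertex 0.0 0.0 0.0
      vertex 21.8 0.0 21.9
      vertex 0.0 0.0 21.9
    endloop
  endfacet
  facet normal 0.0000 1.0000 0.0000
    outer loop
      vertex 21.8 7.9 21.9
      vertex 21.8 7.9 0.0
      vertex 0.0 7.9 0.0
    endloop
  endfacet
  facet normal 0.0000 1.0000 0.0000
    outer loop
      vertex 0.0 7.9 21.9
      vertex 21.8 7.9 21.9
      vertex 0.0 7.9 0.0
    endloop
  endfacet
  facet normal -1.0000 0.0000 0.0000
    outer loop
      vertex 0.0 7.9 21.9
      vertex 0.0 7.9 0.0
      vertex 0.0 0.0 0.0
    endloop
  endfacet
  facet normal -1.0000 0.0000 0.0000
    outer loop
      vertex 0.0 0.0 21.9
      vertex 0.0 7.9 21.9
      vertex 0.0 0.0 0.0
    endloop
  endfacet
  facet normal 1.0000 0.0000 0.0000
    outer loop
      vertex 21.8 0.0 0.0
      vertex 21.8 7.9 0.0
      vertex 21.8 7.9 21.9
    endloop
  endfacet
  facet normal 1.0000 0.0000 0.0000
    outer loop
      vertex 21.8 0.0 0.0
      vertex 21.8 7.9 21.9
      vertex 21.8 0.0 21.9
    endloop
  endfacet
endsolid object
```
; perimeter-only toolpath
G21 ; units = mm
G90 ; absolute positioning
G28 ; home
; layer 1
G0 Z3.6
G0 X0.0 Y0.0
G1 X21.8 Y0.0
G1 X21.8 Y7.9
G1 X0.0 Y7.9
G1 X0.0 Y0.0
; layer 2
G0 Z7.3
G0 X0.0 Y0.0
G1 X21.8 Y0.0
G1 X21.8 Y7.9
G1 X0.0 Y7.9
G1 X0.0 Y0.0
; layer 3
G0 Z10.9
G0 X0.0 Y0.0
G1 X21.8 Y0.0
G1 X21.8 Y7.9
G1 X0.0 Y7.9
G1 X0.0 Y0.0
; layer 4
G0 Z14.6
G0 X0.0 Y0.0
G1 X21.8 Y0.0
G1 X21.8 Y7.9
G1 X0.0 Y7.9
G1 X0.0 Y0.0
; layer 5
G0 Z18.2
G0 X0.0 Y0.0
G1 X21.8 Y0.0
G1 X21.8 Y7.9
G1 X0.0 Y7.9
G1 X0.0 Y0.0
; layer 6
G0 Z21.9
G0 X0.0 Y0.0
G1 X21.8 Y0.0
G1 X21.8 Y7.9
G1 X0.0 Y7.9
G1 X0.0 Y0.0
M2 ; end

The solid is a rectangular box, roughly 21.8 × 7.9 mm footprint and 21.9 mm tall. Slicing at Δz = 3.6 mm — 6 equal slices spanning the solid's height, so layer i sits at z = i·h/6 — gives 6 non-empty perimeters. Each is a 4-segment closed polygon; G0 lifts to the layer z and rapids to the start vertex, then G1 traces the edges.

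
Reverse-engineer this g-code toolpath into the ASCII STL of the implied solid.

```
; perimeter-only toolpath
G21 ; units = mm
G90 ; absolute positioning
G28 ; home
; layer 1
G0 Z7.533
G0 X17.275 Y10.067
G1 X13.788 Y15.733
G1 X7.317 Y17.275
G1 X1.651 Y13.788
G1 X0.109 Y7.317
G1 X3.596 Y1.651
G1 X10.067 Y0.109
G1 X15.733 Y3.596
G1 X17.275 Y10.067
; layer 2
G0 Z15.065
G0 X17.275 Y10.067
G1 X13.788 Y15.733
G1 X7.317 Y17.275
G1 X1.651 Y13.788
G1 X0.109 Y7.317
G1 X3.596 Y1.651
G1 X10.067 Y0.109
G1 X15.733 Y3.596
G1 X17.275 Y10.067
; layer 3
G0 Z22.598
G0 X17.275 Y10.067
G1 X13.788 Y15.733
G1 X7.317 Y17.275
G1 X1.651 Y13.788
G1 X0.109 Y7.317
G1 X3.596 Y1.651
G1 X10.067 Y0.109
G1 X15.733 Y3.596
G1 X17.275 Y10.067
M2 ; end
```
solid part
  facet normal 0.0000 0.0000 -1.0000
    outer loop
      vertex 7.317 17.275 0.000
      vertex 13.788 15.733 0.000
      vertex 17.275 10.067 0.000
    endloop
  endfacet
  facet normal 0.0000 0.0000 -1.0000
    outer loop
      vertex 1.651 13.788 0.000
      vertex 7.317 17.275 0.000
      vertex 17.275 10.067 0.000
    endloop
  endfacet
  facet normal 0.0000 0.0000 -1.0000
    outer loop
      vertex 0.109 7.317 0.000
      vertex 1.651 13.788 0.000
      vertex 17.275 10.067 0.000
    endloop
  endfacet
  facet normal 0.0000 0.0000 -1.0000
    outer loop
      vertex 3.596 1.651 0.000
      vertex 0.109 7.317 0.000
      vertex 17.275 10.067 0.000
    endloop
  endfacet
  facet normal 0.0000 0.0000 -1.0000
    outer loop
      vertex 10.067 0.109 0.000
      vertex 3.596 1.651 0.000
      vertex 17.275 10.067 0.000
    endloop
  endfacet
  facet normal 0.0000 0.0000 -1.0000
    outer loop
      vertex 15.733 3.596 0.000
      vertex 10.067 0.109 0.000
      vertex 17.275 10.067 0.000
    endloop
  endfacet
  facet normal 0.0000 0.0000 1.0000
    outer loop
      vertex 17.275 10.067 22.598
      vertex 13.788 15.733 22.598
      vertex 7.317 17.275 22.598
    endloop
  endfacet
  facet normal 0.0000 0.0000 1.0000
    outer loop
      vertex 17.275 10.067 22.598
      vertex 7.317 17.275 22.598
      vertex 1.651 13.788 22.598
    endloop
  endfacet
  facet normal 0.0000 0.0000 1.0000
    outer loop
      vertex 17.275 10.067 22.598
      vertex 1.651 13.788 22.598
      vertex 0.109 7.317 22.598
    endloop
  endfacet
  facet normal 0.0000 0.0000 1.0000
    outer loop
      vertex 17.275 10.067 22.598
      vertex 0.109 7.317 22.598
      vertex 3.596 1.651 22.598
    endloop
  endfacet
  facet normal 0.0000 0.0000 1.0000
    outer loop
      vertex 17.275 10.067 22.598
      vertex 3.596 1.651 22.598
      vertex 10.067 0.109 22.598
    endloop
  endfacet
  facet normal 0.0000 0.0000 1.0000
    outer loop
      vertex 17.275 10.067 22.598
      vertex 10.067 0.109 22.598
      vertex 15.733 3.596 22.598
    endloop
  endfacet
  facet normal 0.8516 0.5241 0.0000
    outer loop
      vertex 17.275 10.067 0.000
      vertex 13.788 15.733 0.000
      vertex 13.788 15.733 22.598
    endloop
  endfacet
  facet normal 0.8516 0.5241 0.0000
    outer loop
      vertex 17.275 10.067 0.000
      vertex 13.788 15.733 22.598
      vertex 17.275 10.067 22.598
    endloop
  endfacet
  facet normal 0.2318 0.9728 0.0000
    outer loop
      vertex 13.788 15.733 0.000
      vertex 7.317 17.275 0.000
      vertex 7.317 17.275 22.598
    endloop
  endfacet
  facet normal 0.2318 0.9728 0.0000
    outer loop
      vertex 13.788 15.733 0.000
      vertex 7.317 17.275 22.598
      vertex 13.788 15.733 22.598
    endloop
  endfacet
  facet normal -0.5241 0.8516 0.0000
    outer loop
      vertex 7.317 17.275 0.000
      vertex 1.651 13.788 0.000
      vertex 1.651 13.788 22.598
    endloop
  endfacet
  facet normal -0.5241 0.8516 0.0000
    outer loop
      vertex 7.317 17.275 0.000
      vertex 1.651 13.788 22.598
      vertex 7.317 17.275 22.598
    endloop
  endfacet
  facet normal -0.9728 0.2318 0.0000
    outer loop
      vertex 1.651 13.788 0.000
      vertex 0.109 7.317 0.000
      vertex 0.109 7.317 22.598
    endloop
  endfacet
  facet normal -0.9728 0.2318 0.0000
    outer loop
      vertex 1.651 13.788 0.000
      vertex 0.109 7.317 22.598
      vertex 1.651 13.788 22.598
    endloop
  endfacet
  facet normal -0.8516 -0.5241 0.0000
    outer loop
      vertex 0.109 7.317 0.000
      vertex 3.596 1.651 0.000
      vertex 3.596 1.651 22.598
    endloop
  endfacet
  facet normal -0.8516 -0.5241 0.0000
    outer loop
      vertex 0.109 7.317 0.000
      vertex 3.596 1.651 22.598
      vertex 0.109 7.317 22.598
    endloop
  endfacet
  facet normal -0.2318 -0.9728 0.0000
    outer loop
      vertex 3.596 1.651 0.000
      vertex 10.067 0.109 0.000
      vertex 10.067 0.109 22.598
    endloop
  endfacet
  facet normal -0.2318 -0.9728 0.0000
    outer loop
      vertex 3.596 1.651 0.000
      vertex 10.067 0.109 22.598
      vertex 3.596 1.651 22.598
    endloop
  endfacet
  facet normal 0.5241 -0.8516 0.0000
    outer loop
      vertex 10.067 0.109 0.000
      vertex 15.733 3.596 0.000
      vertex 15.733 3.596 22.598
    endloop
  endfacet
  facet normal 0.5241 -0.8516 0.0000
    outer loop
      vertex 10.067 0.109 0.000
      vertex 15.733 3.596 22.598
      vertex 10.067 0.109 22.598
    endloop
  endfacet
  facet normal 0.9728 -0.2318 0.0000
    outer loop
      vertex 15.733 3.596 0.000
      vertex 17.275 10.067 0.000
      vertex 17.275 10.067 22.598
    endloop
  endfacet
  facet normal 0.9728 -0.2318 0.0000
    outer loop
      vertex 15.733 3.596 0.000
      vertex 17.275 10.067 22.598
      vertex 15.733 3.596 22.598
    endloop
  endfacet
endsolid part

The G0 Z moves step by Δz≈7.533 mm. Every layer's G1 loop is the same polygon, so the solid is a straight extrusion of it from z=0 to z≈22.6. Closing with flat bottom and top caps and triangulating gives 28 facets — a regular 8-sided prism (a cylinder approximated with 8 flat sides), circumscribed radius ≈ 8.69 mm, height ≈ 22.6 mm.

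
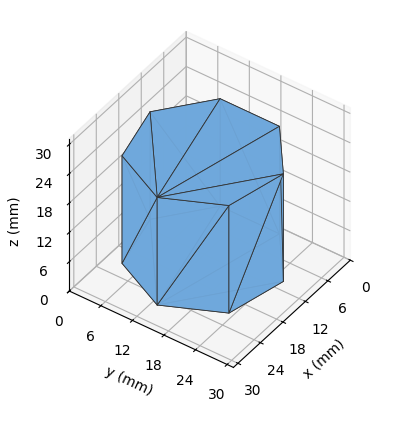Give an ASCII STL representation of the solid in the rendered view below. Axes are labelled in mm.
Reading the render: the shape is a regular 7-sided prism (a cylinder approximated with 7 flat sides), circumscribed radius ≈ 13 mm, height ≈ 22 mm (dimensions read to the nearest mm from the axis ticks). For the STL, each face is triangulated and given an outward normal.

solid part
  facet normal 0.0000 0.0000 -1.0000
    outer loop
      vertex 10.11 25.67 0.00
      vertex 21.11 23.16 0.00
      vertex 26.00 13.00 0.00
    endloop
  endfacet
  facet normal 0.0000 0.0000 -1.0000
    outer loop
      vertex 1.29 18.64 0.00
      vertex 10.11 25.67 0.00
      vertex 26.00 13.00 0.00
    endloop
  endfacet
  facet normal 0.0000 0.0000 -1.0000
    outer loop
      vertex 1.29 7.36 0.00
      vertex 1.29 18.64 0.00
      vertex 26.00 13.00 0.00
    endloop
  endfacet
  facet normal 0.0000 0.0000 -1.0000
    outer loop
      vertex 10.11 0.33 0.00
      vertex 1.29 7.36 0.00
      vertex 26.00 13.00 0.00
    endloop
  endfacet
  facet normal 0.0000 0.0000 -1.0000
    outer loop
      vertex 21.11 2.84 0.00
      vertex 10.11 0.33 0.00
      vertex 26.00 13.00 0.00
    endloop
  endfacet
  facet normal 0.0000 0.0000 1.0000
    outer loop
      vertex 26.00 13.00 22.00
      vertex 21.11 23.16 22.00
      vertex 10.11 25.67 22.00
    endloop
  endfacet
  facet normal 0.0000 0.0000 1.0000
    outer loop
      vertex 26.00 13.00 22.00
      vertex 10.11 25.67 22.00
      vertex 1.29 18.64 22.00
    endloop
  endfacet
  facet normal 0.0000 0.0000 1.0000
    outer loop
      vertex 26.00 13.00 22.00
      vertex 1.29 18.64 22.00
      vertex 1.29 7.36 22.00
    endloop
  endfacet
  facet normal 0.0000 0.0000 1.0000
    outer loop
      vertex 26.00 13.00 22.00
      vertex 1.29 7.36 22.00
      vertex 10.11 0.33 22.00
    endloop
  endfacet
  facet normal 0.0000 0.0000 1.0000
    outer loop
      vertex 26.00 13.00 22.00
      vertex 10.11 0.33 22.00
      vertex 21.11 2.84 22.00
    endloop
  endfacet
  facet normal 0.9011 0.4337 0.0000
    outer loop
      vertex 26.00 13.00 0.00
      vertex 21.11 23.16 0.00
      vertex 21.11 23.16 22.00
    endloop
  endfacet
  facet normal 0.9011 0.4337 0.0000
    outer loop
      vertex 26.00 13.00 0.00
      vertex 21.11 23.16 22.00
      vertex 26.00 13.00 22.00
    endloop
  endfacet
  facet normal 0.2225 0.9749 0.0000
    outer loop
      vertex 21.11 23.16 0.00
      vertex 10.11 25.67 0.00
      vertex 10.11 25.67 22.00
    endloop
  endfacet
  facet normal 0.2225 0.9749 0.0000
    outer loop
      vertex 21.11 23.16 0.00
      vertex 10.11 25.67 22.00
      vertex 21.11 23.16 22.00
    endloop
  endfacet
  facet normal -0.6233 0.7820 0.0000
    outer loop
      vertex 10.11 25.67 0.00
      vertex 1.29 18.64 0.00
      vertex 1.29 18.64 22.00
    endloop
  endfacet
  facet normal -0.6233 0.7820 0.0000
    outer loop
      vertex 10.11 25.67 0.00
      vertex 1.29 18.64 22.00
      vertex 10.11 25.67 22.00
    endloop
  endfacet
  facet normal -1.0000 0.0000 0.0000
    outer loop
      vertex 1.29 18.64 0.00
      vertex 1.29 7.36 0.00
      vertex 1.29 7.36 22.00
    endloop
  endfacet
  facet normal -1.0000 0.0000 0.0000
    outer loop
      vertex 1.29 18.64 0.00
      vertex 1.29 7.36 22.00
      vertex 1.29 18.64 22.00
    endloop
  endfacet
  facet normal -0.6233 -0.7820 0.0000
    outer loop
      vertex 1.29 7.36 0.00
      vertex 10.11 0.33 0.00
      vertex 10.11 0.33 22.00
    endloop
  endfacet
  facet normal -0.6233 -0.7820 0.0000
    outer loop
      vertex 1.29 7.36 0.00
      vertex 10.11 0.33 22.00
      vertex 1.29 7.36 22.00
    endloop
  endfacet
  facet normal 0.2225 -0.9749 0.0000
    outer loop
      vertex 10.11 0.33 0.00
      vertex 21.11 2.84 0.00
      vertex 21.11 2.84 22.00
    endloop
  endfacet
  facet normal 0.2225 -0.9749 0.0000
    outer loop
      vertex 10.11 0.33 0.00
      vertex 21.11 2.84 22.00
      vertex 10.11 0.33 22.00
    endloop
  endfacet
  facet normal 0.9011 -0.4337 0.0000
    outer loop
      vertex 21.11 2.84 0.00
      vertex 26.00 13.00 0.00
      vertex 26.00 13.00 22.00
    endloop
  endfacet
  facet normal 0.9011 -0.4337 0.0000
    outer loop
      vertex 21.11 2.84 0.00
      vertex 26.00 13.00 22.00
      vertex 21.11 2.84 22.00
    endloop
  endfacet
endsolid part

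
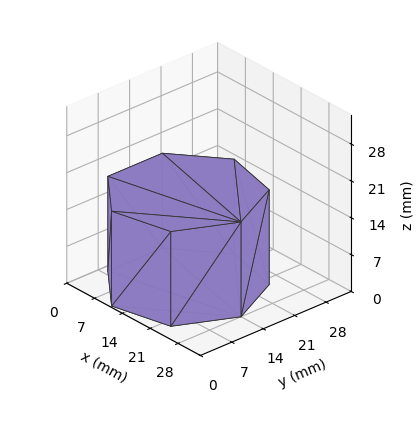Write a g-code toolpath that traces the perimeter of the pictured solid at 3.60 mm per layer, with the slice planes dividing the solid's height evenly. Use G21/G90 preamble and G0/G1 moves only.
Reading the render: the shape is a regular 7-sided prism (a cylinder approximated with 7 flat sides), circumscribed radius ≈ 14 mm, height ≈ 18 mm (dimensions read to the nearest mm from the axis ticks). For the g-code, the solid's height is divided into equal slices at the stated Δz and each level perimeter traced with G1 moves after a G0 lift.

; perimeter-only toolpath
G21 ; units = mm
G90 ; absolute positioning
G28 ; home
; layer 1
G0 Z3.60
G0 X28.00 Y14.00
G1 X22.73 Y24.95
G1 X10.88 Y27.65
G1 X1.39 Y20.07
G1 X1.39 Y7.93
G1 X10.88 Y0.35
G1 X22.73 Y3.05
G1 X28.00 Y14.00
; layer 2
G0 Z7.20
G0 X28.00 Y14.00
G1 X22.73 Y24.95
G1 X10.88 Y27.65
G1 X1.39 Y20.07
G1 X1.39 Y7.93
G1 X10.88 Y0.35
G1 X22.73 Y3.05
G1 X28.00 Y14.00
; layer 3
G0 Z10.80
G0 X28.00 Y14.00
G1 X22.73 Y24.95
G1 X10.88 Y27.65
G1 X1.39 Y20.07
G1 X1.39 Y7.93
G1 X10.88 Y0.35
G1 X22.73 Y3.05
G1 X28.00 Y14.00
; layer 4
G0 Z14.40
G0 X28.00 Y14.00
G1 X22.73 Y24.95
G1 X10.88 Y27.65
G1 X1.39 Y20.07
G1 X1.39 Y7.93
G1 X10.88 Y0.35
G1 X22.73 Y3.05
G1 X28.00 Y14.00
; layer 5
G0 Z18.00
G0 X28.00 Y14.00
G1 X22.73 Y24.95
G1 X10.88 Y27.65
G1 X1.39 Y20.07
G1 X1.39 Y7.93
G1 X10.88 Y0.35
G1 X22.73 Y3.05
G1 X28.00 Y14.00
M2 ; end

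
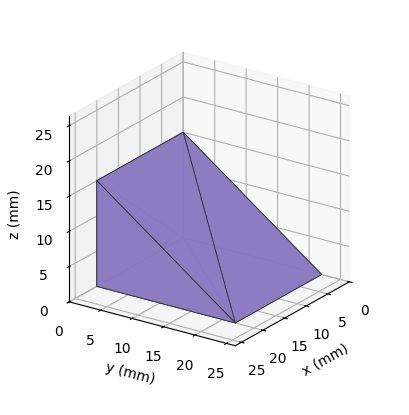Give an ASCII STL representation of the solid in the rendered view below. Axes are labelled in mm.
Reading the render: the shape is a wedge (ramp): 20 × 22 mm base, rising to 15 mm along the y=0 edge and sloping linearly to z=0 at y=22 (dimensions read to the nearest mm from the axis ticks). For the STL, each face is triangulated and given an outward normal.

solid part
  facet normal 0.0000 0.0000 -1.0000
    outer loop
      vertex 20.0 22.0 0.0
      vertex 20.0 0.0 0.0
      vertex 0.0 0.0 0.0
    endloop
  endfacet
  facet normal 0.0000 0.0000 -1.0000
    outer loop
      vertex 0.0 22.0 0.0
      vertex 20.0 22.0 0.0
      vertex 0.0 0.0 0.0
    endloop
  endfacet
  facet normal 0.0000 -1.0000 0.0000
    outer loop
      vertex 0.0 0.0 0.0
      vertex 20.0 0.0 0.0
      vertex 20.0 0.0 15.0
    endloop
  endfacet
  facet normal 0.0000 -1.0000 0.0000
    outer loop
      vertex 0.0 0.0 0.0
      vertex 20.0 0.0 15.0
      vertex 0.0 0.0 15.0
    endloop
  endfacet
  facet normal 0.0000 0.5633 0.8262
    outer loop
      vertex 0.0 0.0 15.0
      vertex 20.0 0.0 15.0
      vertex 20.0 22.0 0.0
    endloop
  endfacet
  facet normal 0.0000 0.5633 0.8262
    outer loop
      vertex 0.0 0.0 15.0
      vertex 20.0 22.0 0.0
      vertex 0.0 22.0 0.0
    endloop
  endfacet
  facet normal -1.0000 0.0000 0.0000
    outer loop
      vertex 0.0 0.0 15.0
      vertex 0.0 22.0 0.0
      vertex 0.0 0.0 0.0
    endloop
  endfacet
  facet normal 1.0000 0.0000 0.0000
    outer loop
      vertex 20.0 0.0 0.0
      vertex 20.0 22.0 0.0
      vertex 20.0 0.0 15.0
    endloop
  endfacet
endsolid part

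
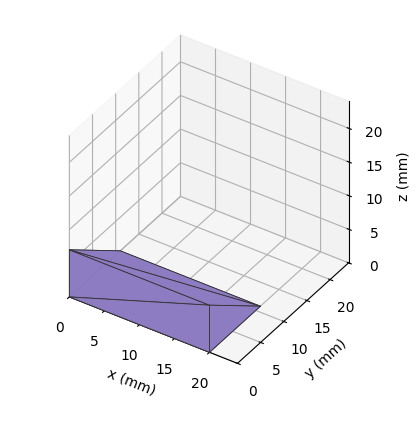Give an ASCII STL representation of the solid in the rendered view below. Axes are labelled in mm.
Reading the render: the shape is a wedge (ramp): 20 × 11 mm base, rising to 7 mm along the y=0 edge and sloping linearly to z=0 at y=11 (dimensions read to the nearest mm from the axis ticks). For the STL, each face is triangulated and given an outward normal.

solid part
  facet normal 0.0000 0.0000 -1.0000
    outer loop
      vertex 20.00 11.00 0.00
      vertex 20.00 0.00 0.00
      vertex 0.00 0.00 0.00
    endloop
  endfacet
  facet normal 0.0000 0.0000 -1.0000
    outer loop
      vertex 0.00 11.00 0.00
      vertex 20.00 11.00 0.00
      vertex 0.00 0.00 0.00
    endloop
  endfacet
  facet normal 0.0000 -1.0000 0.0000
    outer loop
      vertex 0.00 0.00 0.00
      vertex 20.00 0.00 0.00
      vertex 20.00 0.00 7.00
    endloop
  endfacet
  facet normal 0.0000 -1.0000 0.0000
    outer loop
      vertex 0.00 0.00 0.00
      vertex 20.00 0.00 7.00
      vertex 0.00 0.00 7.00
    endloop
  endfacet
  facet normal 0.0000 0.5369 0.8437
    outer loop
      vertex 0.00 0.00 7.00
      vertex 20.00 0.00 7.00
      vertex 20.00 11.00 0.00
    endloop
  endfacet
  facet normal 0.0000 0.5369 0.8437
    outer loop
      vertex 0.00 0.00 7.00
      vertex 20.00 11.00 0.00
      vertex 0.00 11.00 0.00
    endloop
  endfacet
  facet normal -1.0000 0.0000 0.0000
    outer loop
      vertex 0.00 0.00 7.00
      vertex 0.00 11.00 0.00
      vertex 0.00 0.00 0.00
    endloop
  endfacet
  facet normal 1.0000 0.0000 0.0000
    outer loop
      vertex 20.00 0.00 0.00
      vertex 20.00 11.00 0.00
      vertex 20.00 0.00 7.00
    endloop
  endfacet
endsolid part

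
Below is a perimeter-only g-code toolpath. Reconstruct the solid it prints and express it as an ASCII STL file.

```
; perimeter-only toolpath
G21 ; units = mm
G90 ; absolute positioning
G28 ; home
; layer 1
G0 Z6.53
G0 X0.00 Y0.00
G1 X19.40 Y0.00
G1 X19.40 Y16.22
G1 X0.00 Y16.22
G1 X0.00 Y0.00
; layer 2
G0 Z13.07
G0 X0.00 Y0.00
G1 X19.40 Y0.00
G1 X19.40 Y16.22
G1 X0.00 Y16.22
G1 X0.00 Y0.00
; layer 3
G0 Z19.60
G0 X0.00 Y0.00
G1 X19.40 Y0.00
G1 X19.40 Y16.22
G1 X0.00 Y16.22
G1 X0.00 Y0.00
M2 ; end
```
solid part
  facet normal 0.0000 0.0000 -1.0000
    outer loop
      vertex 19.40 16.22 0.00
      vertex 19.40 0.00 0.00
      vertex 0.00 0.00 0.00
    endloop
  endfacet
  facet normal 0.0000 0.0000 -1.0000
    outer loop
      vertex 0.00 16.22 0.00
      vertex 19.40 16.22 0.00
      vertex 0.00 0.00 0.00
    endloop
  endfacet
  facet normal 0.0000 0.0000 1.0000
    outer loop
      vertex 0.00 0.00 19.60
      vertex 19.40 0.00 19.60
      vertex 19.40 16.22 19.60
    endloop
  endfacet
  facet normal 0.0000 0.0000 1.0000
    outer loop
      vertex 0.00 0.00 19.60
      vertex 19.40 16.22 19.60
      vertex 0.00 16.22 19.60
    endloop
  endfacet
  facet normal 0.0000 -1.0000 0.0000
    outer loop
      vertex 0.00 0.00 0.00
      vertex 19.40 0.00 0.00
      vertex 19.40 0.00 19.60
    endloop
  endfacet
  facet normal 0.0000 -1.0000 0.0000
    outer loop
      vertex 0.00 0.00 0.00
      vertex 19.40 0.00 19.60
      vertex 0.00 0.00 19.60
    endloop
  endfacet
  facet normal 0.0000 1.0000 0.0000
    outer loop
      vertex 19.40 16.22 19.60
      vertex 19.40 16.22 0.00
      vertex 0.00 16.22 0.00
    endloop
  endfacet
  facet normal 0.0000 1.0000 0.0000
    outer loop
      vertex 0.00 16.22 19.60
      vertex 19.40 16.22 19.60
      vertex 0.00 16.22 0.00
    endloop
  endfacet
  facet normal -1.0000 0.0000 0.0000
    outer loop
      vertex 0.00 16.22 19.60
      vertex 0.00 16.22 0.00
      vertex 0.00 0.00 0.00
    endloop
  endfacet
  facet normal -1.0000 0.0000 0.0000
    outer loop
      vertex 0.00 0.00 19.60
      vertex 0.00 16.22 19.60
      vertex 0.00 0.00 0.00
    endloop
  endfacet
  facet normal 1.0000 0.0000 0.0000
    outer loop
      vertex 19.40 0.00 0.00
      vertex 19.40 16.22 0.00
      vertex 19.40 16.22 19.60
    endloop
  endfacet
  facet normal 1.0000 0.0000 0.0000
    outer loop
      vertex 19.40 0.00 0.00
      vertex 19.40 16.22 19.60
      vertex 19.40 0.00 19.60
    endloop
  endfacet
endsolid part

The G0 Z moves step by Δz≈6.53 mm. Every layer's G1 loop is the same polygon, so the solid is a straight extrusion of it from z=0 to z≈19.6. Closing with flat bottom and top caps and triangulating gives 12 facets — a rectangular box, roughly 19.4 × 16.2 mm footprint and 19.6 mm tall.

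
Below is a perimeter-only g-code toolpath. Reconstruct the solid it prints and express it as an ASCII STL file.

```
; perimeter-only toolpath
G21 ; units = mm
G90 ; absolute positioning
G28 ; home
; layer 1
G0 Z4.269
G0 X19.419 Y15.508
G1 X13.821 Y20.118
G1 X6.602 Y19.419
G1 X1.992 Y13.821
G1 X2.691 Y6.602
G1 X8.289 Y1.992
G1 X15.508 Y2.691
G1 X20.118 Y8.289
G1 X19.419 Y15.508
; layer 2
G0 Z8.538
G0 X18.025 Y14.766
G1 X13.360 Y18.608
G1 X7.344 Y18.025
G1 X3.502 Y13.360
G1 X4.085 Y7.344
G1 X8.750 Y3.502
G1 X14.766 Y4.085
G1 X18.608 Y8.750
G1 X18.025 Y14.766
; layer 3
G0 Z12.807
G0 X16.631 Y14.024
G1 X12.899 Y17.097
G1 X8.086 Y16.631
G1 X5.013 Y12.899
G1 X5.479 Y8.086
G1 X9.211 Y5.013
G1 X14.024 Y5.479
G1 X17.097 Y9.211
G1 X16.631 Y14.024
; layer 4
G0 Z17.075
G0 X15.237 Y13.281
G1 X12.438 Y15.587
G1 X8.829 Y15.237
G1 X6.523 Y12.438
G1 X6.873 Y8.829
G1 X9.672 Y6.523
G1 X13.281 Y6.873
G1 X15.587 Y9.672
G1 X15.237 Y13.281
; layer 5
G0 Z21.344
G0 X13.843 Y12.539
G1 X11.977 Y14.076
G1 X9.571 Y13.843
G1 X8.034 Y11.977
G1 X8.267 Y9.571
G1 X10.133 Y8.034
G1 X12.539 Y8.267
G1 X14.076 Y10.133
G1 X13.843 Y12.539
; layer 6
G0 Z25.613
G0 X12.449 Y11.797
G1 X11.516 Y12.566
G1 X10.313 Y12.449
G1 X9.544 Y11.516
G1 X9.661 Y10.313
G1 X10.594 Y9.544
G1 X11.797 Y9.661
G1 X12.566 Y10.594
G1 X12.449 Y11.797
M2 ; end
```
solid part
  facet normal 0.0000 0.0000 -1.0000
    outer loop
      vertex 5.860 20.813 0.000
      vertex 14.282 21.629 0.000
      vertex 20.813 16.250 0.000
    endloop
  endfacet
  facet normal 0.0000 0.0000 -1.0000
    outer loop
      vertex 0.481 14.282 0.000
      vertex 5.860 20.813 0.000
      vertex 20.813 16.250 0.000
    endloop
  endfacet
  facet normal 0.0000 0.0000 -1.0000
    outer loop
      vertex 1.297 5.860 0.000
      vertex 0.481 14.282 0.000
      vertex 20.813 16.250 0.000
    endloop
  endfacet
  facet normal 0.0000 0.0000 -1.0000
    outer loop
      vertex 7.828 0.481 0.000
      vertex 1.297 5.860 0.000
      vertex 20.813 16.250 0.000
    endloop
  endfacet
  facet normal 0.0000 0.0000 -1.0000
    outer loop
      vertex 16.250 1.297 0.000
      vertex 7.828 0.481 0.000
      vertex 20.813 16.250 0.000
    endloop
  endfacet
  facet normal 0.0000 0.0000 -1.0000
    outer loop
      vertex 21.629 7.828 0.000
      vertex 16.250 1.297 0.000
      vertex 20.813 16.250 0.000
    endloop
  endfacet
  facet normal 0.6016 0.7304 0.3234
    outer loop
      vertex 20.813 16.250 0.000
      vertex 14.282 21.629 0.000
      vertex 11.055 11.055 29.882
    endloop
  endfacet
  facet normal -0.0913 0.9418 0.3234
    outer loop
      vertex 14.282 21.629 0.000
      vertex 5.860 20.813 0.000
      vertex 11.055 11.055 29.882
    endloop
  endfacet
  facet normal -0.7304 0.6016 0.3234
    outer loop
      vertex 5.860 20.813 0.000
      vertex 0.481 14.282 0.000
      vertex 11.055 11.055 29.882
    endloop
  endfacet
  facet normal -0.9418 -0.0913 0.3234
    outer loop
      vertex 0.481 14.282 0.000
      vertex 1.297 5.860 0.000
      vertex 11.055 11.055 29.882
    endloop
  endfacet
  facet normal -0.6016 -0.7304 0.3234
    outer loop
      vertex 1.297 5.860 0.000
      vertex 7.828 0.481 0.000
      vertex 11.055 11.055 29.882
    endloop
  endfacet
  facet normal 0.0913 -0.9418 0.3234
    outer loop
      vertex 7.828 0.481 0.000
      vertex 16.250 1.297 0.000
      vertex 11.055 11.055 29.882
    endloop
  endfacet
  facet normal 0.7304 -0.6016 0.3234
    outer loop
      vertex 16.250 1.297 0.000
      vertex 21.629 7.828 0.000
      vertex 11.055 11.055 29.882
    endloop
  endfacet
  facet normal 0.9418 0.0913 0.3234
    outer loop
      vertex 21.629 7.828 0.000
      vertex 20.813 16.250 0.000
      vertex 11.055 11.055 29.882
    endloop
  endfacet
endsolid part

The G0 Z moves step by Δz≈4.269 mm. The G1 loops shrink linearly with z, so the solid tapers from its base footprint up to z≈29.9. Closing with a flat bottom cap and the tapered top and triangulating gives 14 facets — a regular 8-sided pyramid, base circumscribed radius ≈ 11.1 mm, apex at z ≈ 29.9 mm.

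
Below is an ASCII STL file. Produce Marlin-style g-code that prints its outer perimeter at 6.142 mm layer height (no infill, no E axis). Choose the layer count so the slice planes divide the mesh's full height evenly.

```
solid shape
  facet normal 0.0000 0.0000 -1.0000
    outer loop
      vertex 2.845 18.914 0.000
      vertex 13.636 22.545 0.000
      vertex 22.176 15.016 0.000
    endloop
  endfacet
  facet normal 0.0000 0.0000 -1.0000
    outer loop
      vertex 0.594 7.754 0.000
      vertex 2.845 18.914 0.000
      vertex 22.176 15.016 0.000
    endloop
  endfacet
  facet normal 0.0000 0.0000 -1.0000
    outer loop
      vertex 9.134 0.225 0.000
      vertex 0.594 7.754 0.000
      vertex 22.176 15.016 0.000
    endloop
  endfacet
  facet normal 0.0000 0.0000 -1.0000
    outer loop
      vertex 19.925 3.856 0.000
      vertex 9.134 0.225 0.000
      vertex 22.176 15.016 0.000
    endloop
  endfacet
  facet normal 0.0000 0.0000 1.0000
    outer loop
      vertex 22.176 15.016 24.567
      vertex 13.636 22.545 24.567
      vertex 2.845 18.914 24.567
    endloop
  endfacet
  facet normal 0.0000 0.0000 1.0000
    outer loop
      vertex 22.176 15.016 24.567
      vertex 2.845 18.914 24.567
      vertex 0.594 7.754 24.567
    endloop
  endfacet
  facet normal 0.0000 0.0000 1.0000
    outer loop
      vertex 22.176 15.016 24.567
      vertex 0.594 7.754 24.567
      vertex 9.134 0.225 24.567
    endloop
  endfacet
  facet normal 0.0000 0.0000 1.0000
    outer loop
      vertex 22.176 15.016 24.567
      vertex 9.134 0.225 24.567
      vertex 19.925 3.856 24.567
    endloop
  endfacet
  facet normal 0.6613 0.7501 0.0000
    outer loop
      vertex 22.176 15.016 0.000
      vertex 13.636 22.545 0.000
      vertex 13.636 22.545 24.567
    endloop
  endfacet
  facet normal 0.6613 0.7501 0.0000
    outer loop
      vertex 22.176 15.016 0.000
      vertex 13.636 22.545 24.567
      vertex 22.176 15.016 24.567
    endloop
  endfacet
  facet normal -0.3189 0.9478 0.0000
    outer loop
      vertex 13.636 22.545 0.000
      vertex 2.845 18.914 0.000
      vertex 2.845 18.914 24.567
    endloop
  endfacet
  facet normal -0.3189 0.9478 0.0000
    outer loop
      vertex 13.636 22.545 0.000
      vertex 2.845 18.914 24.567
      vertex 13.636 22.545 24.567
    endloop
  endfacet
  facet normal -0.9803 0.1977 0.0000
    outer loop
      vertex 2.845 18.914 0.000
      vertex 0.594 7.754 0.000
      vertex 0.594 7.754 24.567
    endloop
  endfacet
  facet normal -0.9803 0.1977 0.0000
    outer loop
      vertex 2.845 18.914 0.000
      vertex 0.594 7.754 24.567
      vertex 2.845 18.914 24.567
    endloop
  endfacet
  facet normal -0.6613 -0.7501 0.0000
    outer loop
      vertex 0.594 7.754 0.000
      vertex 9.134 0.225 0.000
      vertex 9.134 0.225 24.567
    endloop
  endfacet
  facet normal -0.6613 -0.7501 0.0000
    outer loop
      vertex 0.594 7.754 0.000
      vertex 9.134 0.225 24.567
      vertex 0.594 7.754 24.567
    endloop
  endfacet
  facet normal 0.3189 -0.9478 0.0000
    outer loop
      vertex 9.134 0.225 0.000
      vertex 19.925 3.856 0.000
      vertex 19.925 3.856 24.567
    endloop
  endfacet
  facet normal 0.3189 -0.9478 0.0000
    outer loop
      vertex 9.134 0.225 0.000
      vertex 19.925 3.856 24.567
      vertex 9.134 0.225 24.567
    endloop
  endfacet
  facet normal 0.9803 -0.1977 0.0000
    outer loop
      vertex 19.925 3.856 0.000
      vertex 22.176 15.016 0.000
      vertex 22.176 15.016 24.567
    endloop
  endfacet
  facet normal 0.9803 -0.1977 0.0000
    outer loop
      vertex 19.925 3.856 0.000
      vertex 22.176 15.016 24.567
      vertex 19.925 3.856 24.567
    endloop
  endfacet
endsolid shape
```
; perimeter-only toolpath
G21 ; units = mm
G90 ; absolute positioning
G28 ; home
; layer 1
G0 Z6.142
G0 X22.176 Y15.016
G1 X13.636 Y22.545
G1 X2.845 Y18.914
G1 X0.594 Y7.754
G1 X9.134 Y0.225
G1 X19.925 Y3.856
G1 X22.176 Y15.016
; layer 2
G0 Z12.284
G0 X22.176 Y15.016
G1 X13.636 Y22.545
G1 X2.845 Y18.914
G1 X0.594 Y7.754
G1 X9.134 Y0.225
G1 X19.925 Y3.856
G1 X22.176 Y15.016
; layer 3
G0 Z18.425
G0 X22.176 Y15.016
G1 X13.636 Y22.545
G1 X2.845 Y18.914
G1 X0.594 Y7.754
G1 X9.134 Y0.225
G1 X19.925 Y3.856
G1 X22.176 Y15.016
; layer 4
G0 Z24.567
G0 X22.176 Y15.016
G1 X13.636 Y22.545
G1 X2.845 Y18.914
G1 X0.594 Y7.754
G1 X9.134 Y0.225
G1 X19.925 Y3.856
G1 X22.176 Y15.016
M2 ; end

The solid is a regular 6-sided prism (a cylinder approximated with 6 flat sides), circumscribed radius ≈ 11.4 mm, height ≈ 24.6 mm. Slicing at Δz = 6.142 mm — 4 equal slices spanning the solid's height, so layer i sits at z = i·h/4 — gives 4 non-empty perimeters. Each is a 6-segment closed polygon; G0 lifts to the layer z and rapids to the start vertex, then G1 traces the edges.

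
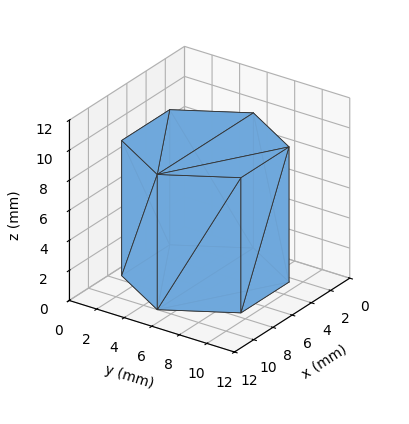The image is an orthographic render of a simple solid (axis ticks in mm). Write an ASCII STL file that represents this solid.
Reading the render: the shape is a regular 6-sided prism (a cylinder approximated with 6 flat sides), circumscribed radius ≈ 5 mm, height ≈ 9 mm (dimensions read to the nearest mm from the axis ticks). For the STL, each face is triangulated and given an outward normal.

solid part
  facet normal 0.0000 0.0000 -1.0000
    outer loop
      vertex 2.500 9.330 0.000
      vertex 7.500 9.330 0.000
      vertex 10.000 5.000 0.000
    endloop
  endfacet
  facet normal 0.0000 0.0000 -1.0000
    outer loop
      vertex 0.000 5.000 0.000
      vertex 2.500 9.330 0.000
      vertex 10.000 5.000 0.000
    endloop
  endfacet
  facet normal 0.0000 0.0000 -1.0000
    outer loop
      vertex 2.500 0.670 0.000
      vertex 0.000 5.000 0.000
      vertex 10.000 5.000 0.000
    endloop
  endfacet
  facet normal 0.0000 0.0000 -1.0000
    outer loop
      vertex 7.500 0.670 0.000
      vertex 2.500 0.670 0.000
      vertex 10.000 5.000 0.000
    endloop
  endfacet
  facet normal 0.0000 0.0000 1.0000
    outer loop
      vertex 10.000 5.000 9.000
      vertex 7.500 9.330 9.000
      vertex 2.500 9.330 9.000
    endloop
  endfacet
  facet normal 0.0000 0.0000 1.0000
    outer loop
      vertex 10.000 5.000 9.000
      vertex 2.500 9.330 9.000
      vertex 0.000 5.000 9.000
    endloop
  endfacet
  facet normal 0.0000 0.0000 1.0000
    outer loop
      vertex 10.000 5.000 9.000
      vertex 0.000 5.000 9.000
      vertex 2.500 0.670 9.000
    endloop
  endfacet
  facet normal 0.0000 0.0000 1.0000
    outer loop
      vertex 10.000 5.000 9.000
      vertex 2.500 0.670 9.000
      vertex 7.500 0.670 9.000
    endloop
  endfacet
  facet normal 0.8660 0.5000 0.0000
    outer loop
      vertex 10.000 5.000 0.000
      vertex 7.500 9.330 0.000
      vertex 7.500 9.330 9.000
    endloop
  endfacet
  facet normal 0.8660 0.5000 0.0000
    outer loop
      vertex 10.000 5.000 0.000
      vertex 7.500 9.330 9.000
      vertex 10.000 5.000 9.000
    endloop
  endfacet
  facet normal 0.0000 1.0000 0.0000
    outer loop
      vertex 7.500 9.330 0.000
      vertex 2.500 9.330 0.000
      vertex 2.500 9.330 9.000
    endloop
  endfacet
  facet normal 0.0000 1.0000 0.0000
    outer loop
      vertex 7.500 9.330 0.000
      vertex 2.500 9.330 9.000
      vertex 7.500 9.330 9.000
    endloop
  endfacet
  facet normal -0.8660 0.5000 0.0000
    outer loop
      vertex 2.500 9.330 0.000
      vertex 0.000 5.000 0.000
      vertex 0.000 5.000 9.000
    endloop
  endfacet
  facet normal -0.8660 0.5000 0.0000
    outer loop
      vertex 2.500 9.330 0.000
      vertex 0.000 5.000 9.000
      vertex 2.500 9.330 9.000
    endloop
  endfacet
  facet normal -0.8660 -0.5000 0.0000
    outer loop
      vertex 0.000 5.000 0.000
      vertex 2.500 0.670 0.000
      vertex 2.500 0.670 9.000
    endloop
  endfacet
  facet normal -0.8660 -0.5000 0.0000
    outer loop
      vertex 0.000 5.000 0.000
      vertex 2.500 0.670 9.000
      vertex 0.000 5.000 9.000
    endloop
  endfacet
  facet normal 0.0000 -1.0000 0.0000
    outer loop
      vertex 2.500 0.670 0.000
      vertex 7.500 0.670 0.000
      vertex 7.500 0.670 9.000
    endloop
  endfacet
  facet normal 0.0000 -1.0000 0.0000
    outer loop
      vertex 2.500 0.670 0.000
      vertex 7.500 0.670 9.000
      vertex 2.500 0.670 9.000
    endloop
  endfacet
  facet normal 0.8660 -0.5000 0.0000
    outer loop
      vertex 7.500 0.670 0.000
      vertex 10.000 5.000 0.000
      vertex 10.000 5.000 9.000
    endloop
  endfacet
  facet normal 0.8660 -0.5000 0.0000
    outer loop
      vertex 7.500 0.670 0.000
      vertex 10.000 5.000 9.000
      vertex 7.500 0.670 9.000
    endloop
  endfacet
endsolid part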